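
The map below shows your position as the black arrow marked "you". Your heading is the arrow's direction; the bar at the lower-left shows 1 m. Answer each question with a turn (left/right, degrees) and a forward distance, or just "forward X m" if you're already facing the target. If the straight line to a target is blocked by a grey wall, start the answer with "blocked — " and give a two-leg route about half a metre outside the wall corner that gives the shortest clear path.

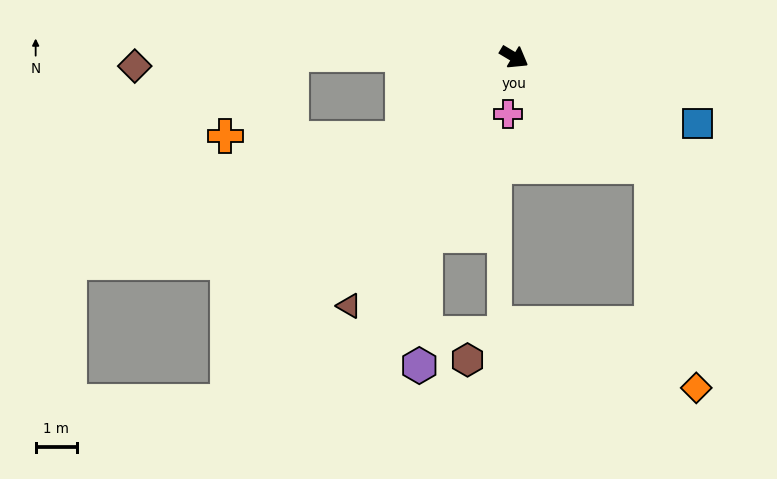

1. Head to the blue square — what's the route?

turn left 11°, forward 4.7 m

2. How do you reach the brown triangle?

turn right 93°, forward 7.2 m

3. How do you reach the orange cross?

blocked — turn right 113°, forward 3.3 m, then turn right 37°, forward 4.3 m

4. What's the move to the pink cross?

turn right 65°, forward 1.4 m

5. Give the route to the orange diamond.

blocked — turn right 8°, forward 4.2 m, then turn right 40°, forward 5.5 m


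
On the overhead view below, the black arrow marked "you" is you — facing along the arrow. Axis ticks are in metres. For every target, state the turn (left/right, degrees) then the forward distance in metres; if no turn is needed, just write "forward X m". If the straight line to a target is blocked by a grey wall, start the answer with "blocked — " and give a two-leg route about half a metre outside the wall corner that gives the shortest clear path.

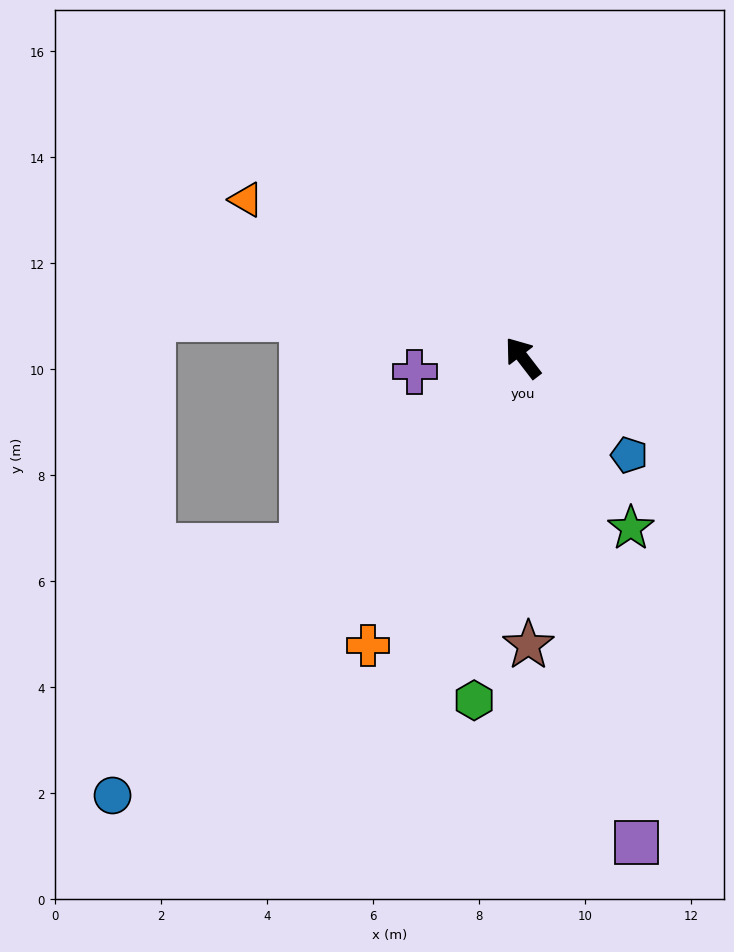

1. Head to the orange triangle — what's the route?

turn left 23°, forward 6.0 m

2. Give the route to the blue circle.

turn left 99°, forward 11.3 m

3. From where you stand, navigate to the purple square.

turn left 156°, forward 9.4 m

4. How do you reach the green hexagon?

turn left 134°, forward 6.5 m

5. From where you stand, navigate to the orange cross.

turn left 114°, forward 6.2 m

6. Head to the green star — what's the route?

turn left 175°, forward 3.8 m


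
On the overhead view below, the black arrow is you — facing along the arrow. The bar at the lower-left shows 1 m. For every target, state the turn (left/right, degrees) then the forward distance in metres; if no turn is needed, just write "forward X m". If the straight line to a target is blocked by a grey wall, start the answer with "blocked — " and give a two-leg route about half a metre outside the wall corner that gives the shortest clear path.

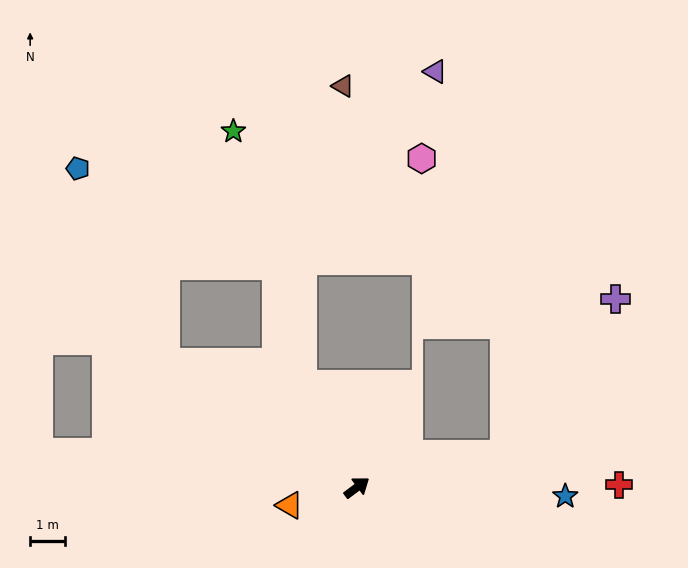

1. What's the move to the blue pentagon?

blocked — turn left 110°, forward 6.6 m, then turn right 32°, forward 6.2 m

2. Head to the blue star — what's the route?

turn right 39°, forward 6.1 m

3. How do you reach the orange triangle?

turn left 158°, forward 2.0 m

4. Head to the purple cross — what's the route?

blocked — turn right 24°, forward 4.4 m, then turn left 42°, forward 5.5 m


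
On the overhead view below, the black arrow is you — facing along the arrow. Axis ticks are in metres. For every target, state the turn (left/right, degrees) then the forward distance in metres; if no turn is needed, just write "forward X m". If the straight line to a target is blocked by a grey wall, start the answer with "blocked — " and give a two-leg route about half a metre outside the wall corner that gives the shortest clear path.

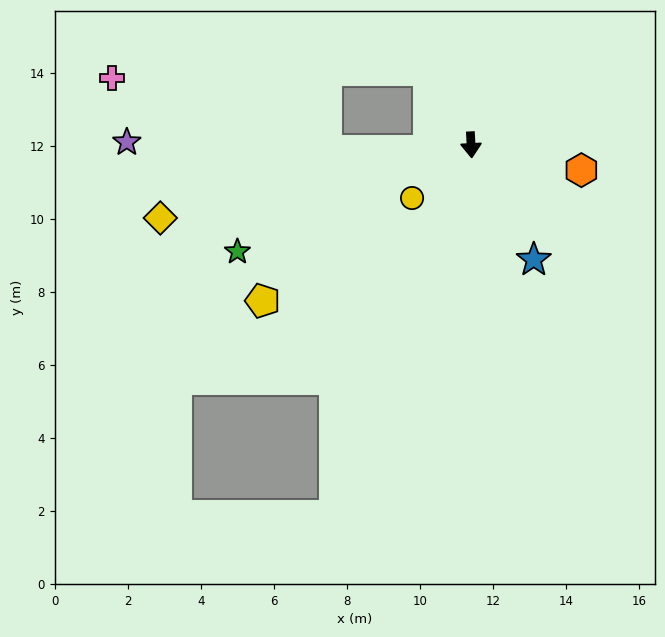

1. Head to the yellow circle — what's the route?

turn right 51°, forward 2.2 m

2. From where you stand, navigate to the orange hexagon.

turn left 74°, forward 3.1 m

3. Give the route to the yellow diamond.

turn right 80°, forward 8.7 m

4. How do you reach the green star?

turn right 68°, forward 7.0 m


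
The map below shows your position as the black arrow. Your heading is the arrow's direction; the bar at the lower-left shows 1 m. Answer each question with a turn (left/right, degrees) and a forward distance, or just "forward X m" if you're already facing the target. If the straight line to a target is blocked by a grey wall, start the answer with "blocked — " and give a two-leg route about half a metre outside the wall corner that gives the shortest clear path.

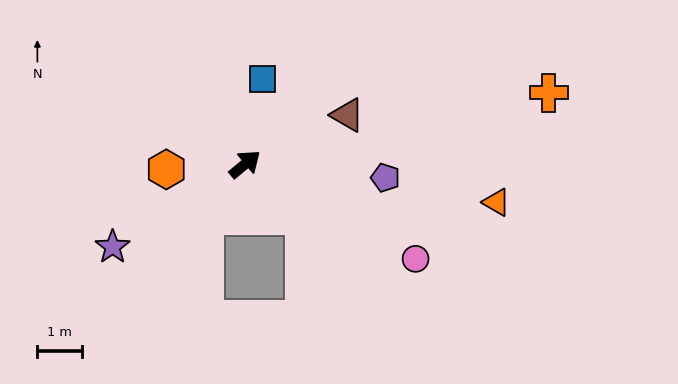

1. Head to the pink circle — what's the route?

turn right 69°, forward 4.3 m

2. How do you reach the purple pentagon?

turn right 45°, forward 3.1 m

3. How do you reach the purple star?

turn left 172°, forward 3.5 m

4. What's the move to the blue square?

turn left 39°, forward 1.9 m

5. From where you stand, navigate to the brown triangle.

turn right 14°, forward 2.5 m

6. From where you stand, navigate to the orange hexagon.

turn left 144°, forward 1.8 m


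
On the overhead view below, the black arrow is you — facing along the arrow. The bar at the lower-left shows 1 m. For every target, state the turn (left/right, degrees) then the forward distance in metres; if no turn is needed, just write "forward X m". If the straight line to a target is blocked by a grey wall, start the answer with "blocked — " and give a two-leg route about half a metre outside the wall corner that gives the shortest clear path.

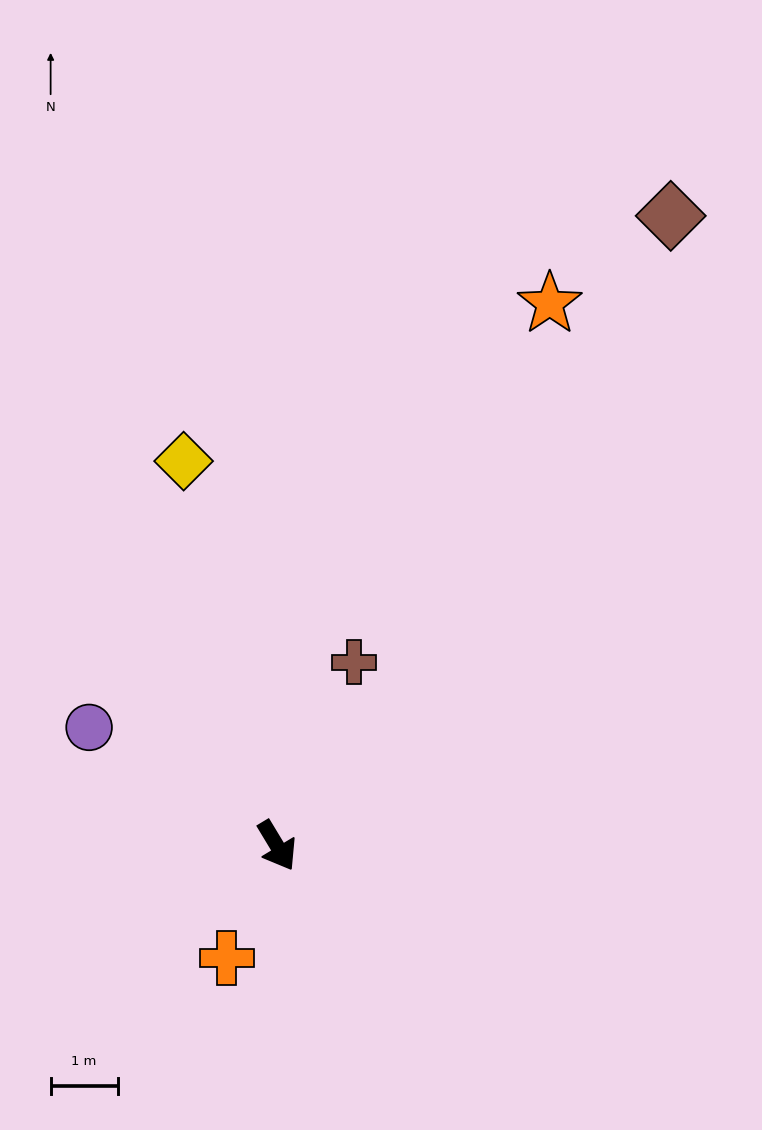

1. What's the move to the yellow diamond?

turn left 163°, forward 5.9 m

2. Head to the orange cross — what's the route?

turn right 55°, forward 1.8 m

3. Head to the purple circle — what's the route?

turn right 153°, forward 3.3 m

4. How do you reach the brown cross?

turn left 126°, forward 3.0 m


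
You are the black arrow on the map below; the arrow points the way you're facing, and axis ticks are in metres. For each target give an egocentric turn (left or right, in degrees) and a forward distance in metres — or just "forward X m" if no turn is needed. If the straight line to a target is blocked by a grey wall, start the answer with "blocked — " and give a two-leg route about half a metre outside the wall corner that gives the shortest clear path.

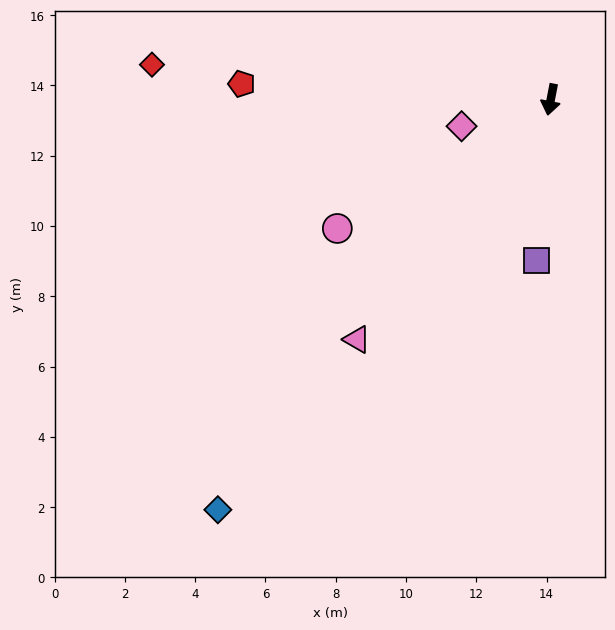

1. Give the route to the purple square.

turn left 6°, forward 4.6 m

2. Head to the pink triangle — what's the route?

turn right 28°, forward 8.8 m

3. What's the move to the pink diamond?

turn right 62°, forward 2.6 m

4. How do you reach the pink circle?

turn right 48°, forward 7.1 m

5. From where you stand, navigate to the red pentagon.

turn right 82°, forward 8.8 m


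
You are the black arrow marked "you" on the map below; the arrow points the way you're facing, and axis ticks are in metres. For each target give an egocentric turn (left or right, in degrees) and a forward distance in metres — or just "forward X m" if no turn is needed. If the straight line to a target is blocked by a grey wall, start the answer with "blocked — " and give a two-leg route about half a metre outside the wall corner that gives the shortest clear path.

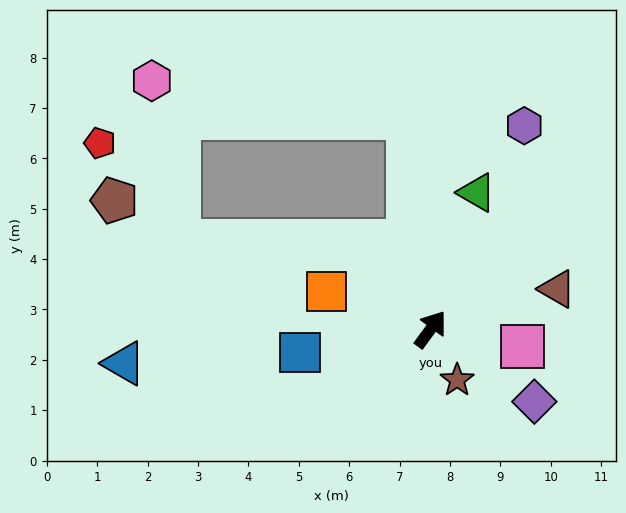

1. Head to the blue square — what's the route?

turn left 136°, forward 2.6 m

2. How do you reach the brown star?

turn right 116°, forward 1.1 m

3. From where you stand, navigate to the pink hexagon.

blocked — turn left 42°, forward 4.2 m, then turn left 76°, forward 5.1 m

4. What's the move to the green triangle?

turn left 18°, forward 2.9 m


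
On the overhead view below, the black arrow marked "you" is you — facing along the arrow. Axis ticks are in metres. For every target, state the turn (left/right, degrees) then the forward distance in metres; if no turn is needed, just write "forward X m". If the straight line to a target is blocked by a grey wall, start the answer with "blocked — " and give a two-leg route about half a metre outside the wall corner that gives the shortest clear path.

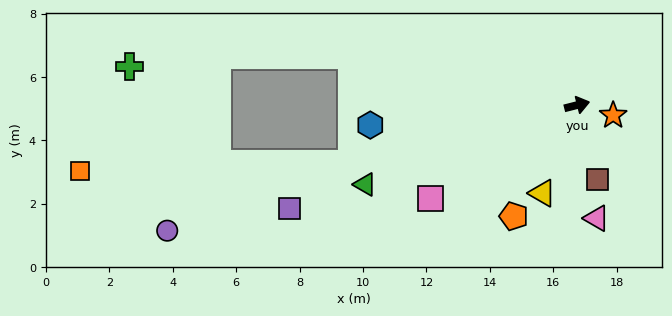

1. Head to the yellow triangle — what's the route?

turn right 126°, forward 3.0 m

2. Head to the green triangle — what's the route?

turn right 174°, forward 7.1 m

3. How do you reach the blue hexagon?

turn left 171°, forward 6.6 m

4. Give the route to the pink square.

turn right 162°, forward 5.5 m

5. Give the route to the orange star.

turn right 30°, forward 1.2 m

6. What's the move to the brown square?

turn right 89°, forward 2.4 m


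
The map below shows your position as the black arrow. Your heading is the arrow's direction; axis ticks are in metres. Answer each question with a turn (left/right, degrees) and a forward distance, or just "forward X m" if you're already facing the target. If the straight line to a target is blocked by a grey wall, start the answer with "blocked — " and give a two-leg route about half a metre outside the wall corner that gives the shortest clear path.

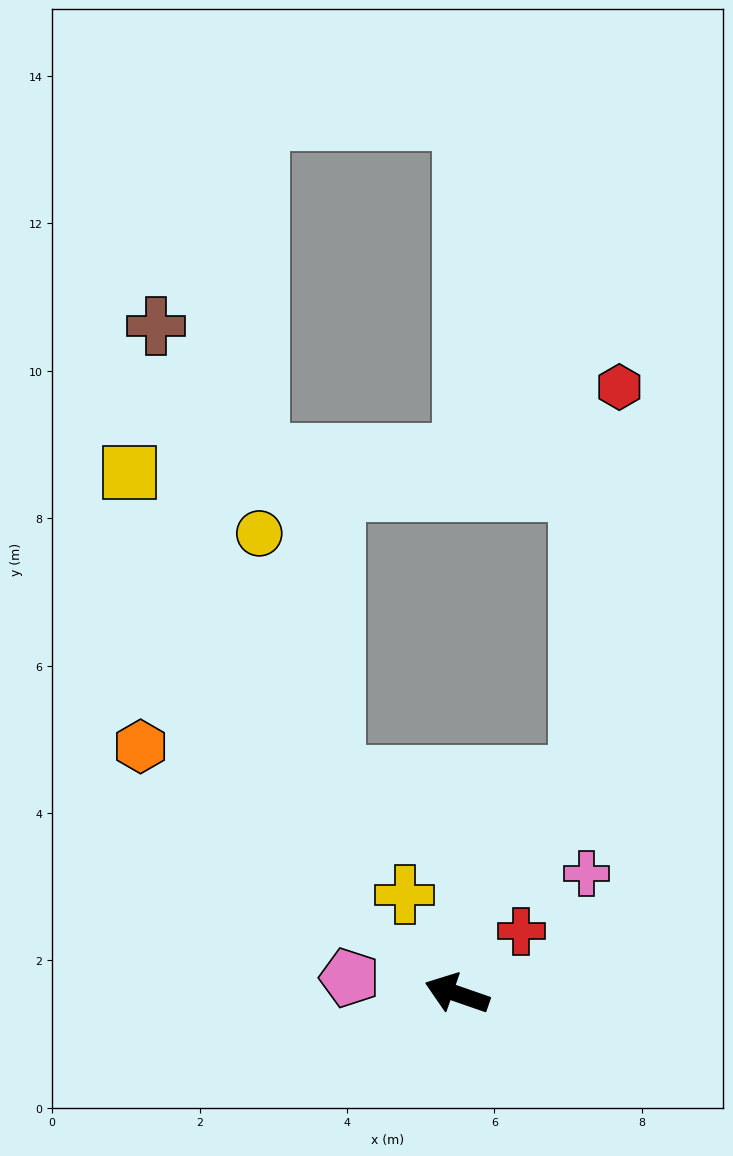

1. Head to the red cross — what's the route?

turn right 117°, forward 1.2 m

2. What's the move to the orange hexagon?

turn right 19°, forward 5.5 m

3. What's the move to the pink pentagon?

turn left 11°, forward 1.5 m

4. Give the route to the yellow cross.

turn right 43°, forward 1.5 m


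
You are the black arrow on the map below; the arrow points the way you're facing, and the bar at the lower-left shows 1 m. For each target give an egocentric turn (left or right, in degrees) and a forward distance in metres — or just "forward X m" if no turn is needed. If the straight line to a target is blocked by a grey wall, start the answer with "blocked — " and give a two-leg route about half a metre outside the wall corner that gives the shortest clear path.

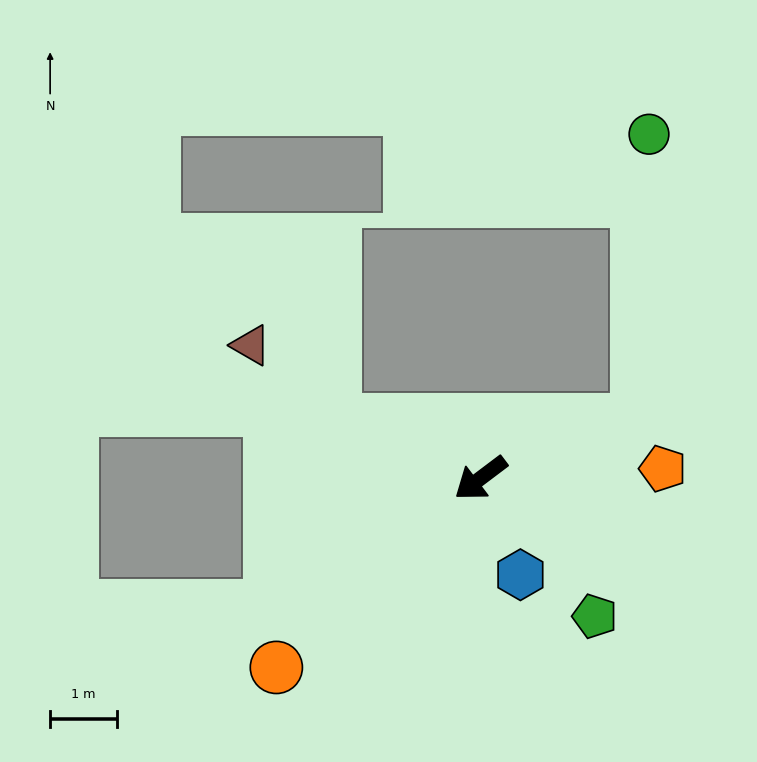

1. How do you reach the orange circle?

turn left 6°, forward 4.2 m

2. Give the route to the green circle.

blocked — turn left 162°, forward 2.5 m, then turn left 69°, forward 4.3 m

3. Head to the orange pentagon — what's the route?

turn left 146°, forward 2.7 m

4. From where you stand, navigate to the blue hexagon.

turn left 75°, forward 1.6 m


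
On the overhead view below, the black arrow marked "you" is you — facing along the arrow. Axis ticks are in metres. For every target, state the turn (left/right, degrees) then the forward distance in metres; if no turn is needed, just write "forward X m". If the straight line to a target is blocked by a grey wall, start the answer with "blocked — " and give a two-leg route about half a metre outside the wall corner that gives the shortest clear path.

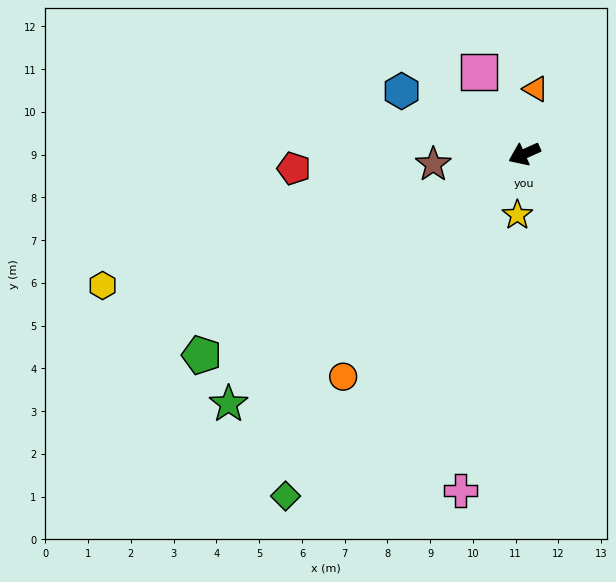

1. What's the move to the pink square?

turn right 85°, forward 2.2 m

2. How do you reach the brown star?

turn right 18°, forward 2.1 m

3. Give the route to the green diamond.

turn left 31°, forward 9.8 m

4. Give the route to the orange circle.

turn left 27°, forward 6.7 m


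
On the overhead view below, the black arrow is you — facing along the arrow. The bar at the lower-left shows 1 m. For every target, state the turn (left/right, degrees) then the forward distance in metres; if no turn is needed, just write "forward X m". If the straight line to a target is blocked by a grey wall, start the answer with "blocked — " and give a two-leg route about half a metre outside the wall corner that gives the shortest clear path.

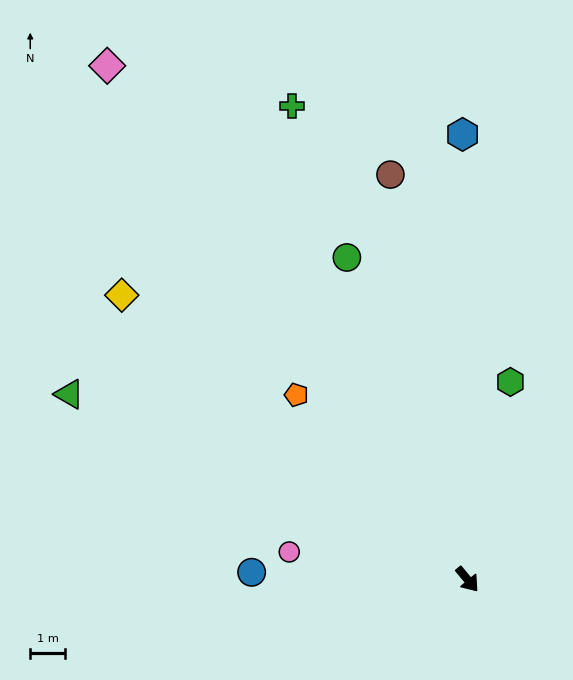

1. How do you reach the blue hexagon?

turn left 141°, forward 12.6 m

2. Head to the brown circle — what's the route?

turn left 151°, forward 11.7 m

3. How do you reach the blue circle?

turn right 132°, forward 6.1 m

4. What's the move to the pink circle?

turn right 138°, forward 5.1 m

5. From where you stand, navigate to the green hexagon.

turn left 128°, forward 5.7 m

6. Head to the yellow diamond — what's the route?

turn right 169°, forward 12.7 m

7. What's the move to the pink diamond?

turn left 175°, forward 17.8 m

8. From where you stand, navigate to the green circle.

turn left 161°, forward 9.8 m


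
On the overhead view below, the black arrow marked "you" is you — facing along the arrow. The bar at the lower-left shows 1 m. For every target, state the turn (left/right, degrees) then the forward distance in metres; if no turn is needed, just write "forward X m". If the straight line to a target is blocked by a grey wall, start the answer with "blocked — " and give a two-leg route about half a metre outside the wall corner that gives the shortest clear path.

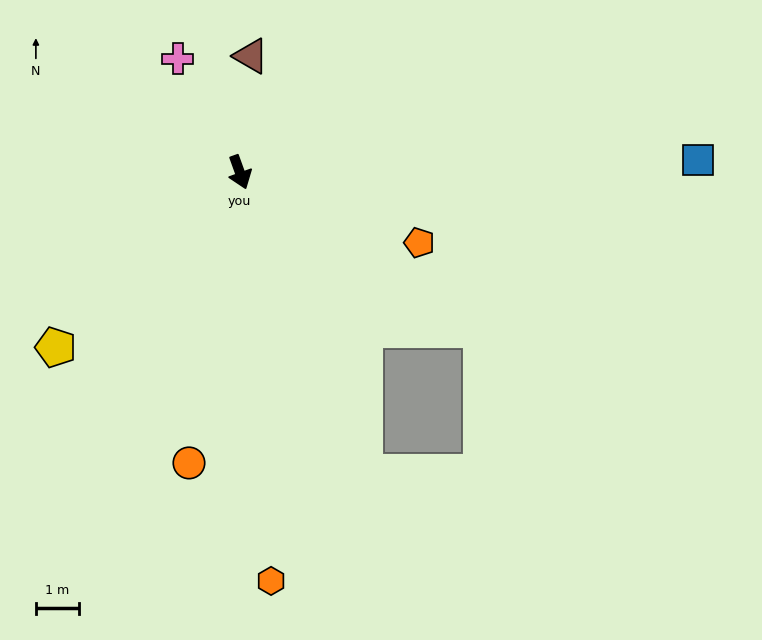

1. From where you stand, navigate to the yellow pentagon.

turn right 66°, forward 5.9 m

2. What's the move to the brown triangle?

turn left 155°, forward 2.7 m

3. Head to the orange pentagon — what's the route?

turn left 49°, forward 4.5 m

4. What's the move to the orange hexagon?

turn right 15°, forward 9.5 m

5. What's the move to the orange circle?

turn right 30°, forward 6.9 m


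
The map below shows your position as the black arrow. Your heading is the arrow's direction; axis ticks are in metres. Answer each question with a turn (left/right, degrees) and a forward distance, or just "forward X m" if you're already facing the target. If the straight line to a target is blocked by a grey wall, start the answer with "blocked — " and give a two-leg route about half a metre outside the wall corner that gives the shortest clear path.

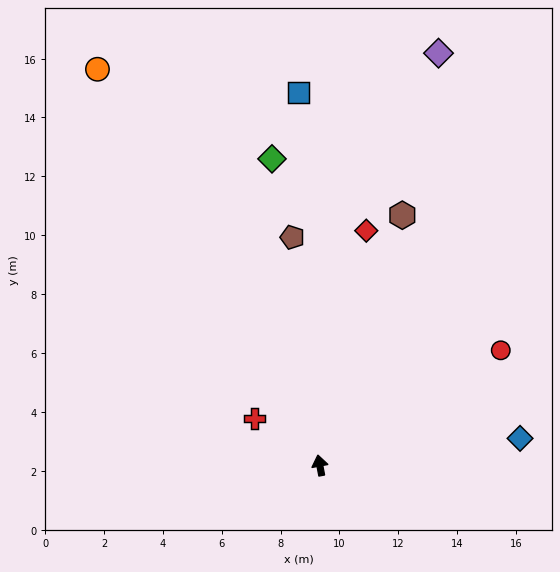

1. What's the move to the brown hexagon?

turn right 29°, forward 8.9 m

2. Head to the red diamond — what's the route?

turn right 22°, forward 8.1 m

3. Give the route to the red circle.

turn right 68°, forward 7.3 m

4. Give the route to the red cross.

turn left 44°, forward 2.7 m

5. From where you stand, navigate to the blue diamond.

turn right 93°, forward 6.9 m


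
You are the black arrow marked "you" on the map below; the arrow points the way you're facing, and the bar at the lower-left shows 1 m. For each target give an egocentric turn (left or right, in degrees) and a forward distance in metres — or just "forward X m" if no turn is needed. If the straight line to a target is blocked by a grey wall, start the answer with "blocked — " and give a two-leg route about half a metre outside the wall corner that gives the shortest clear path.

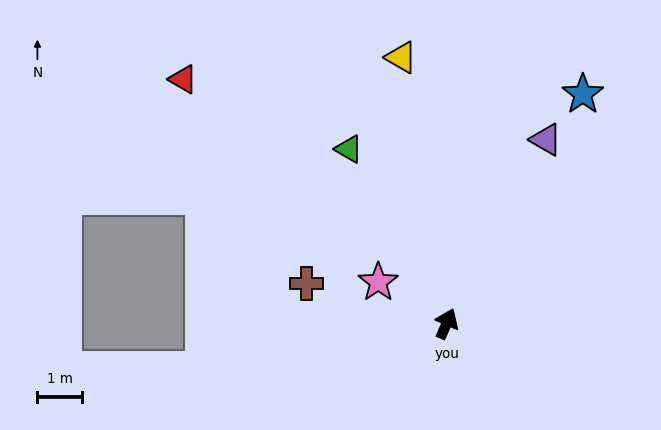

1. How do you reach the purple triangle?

turn right 5°, forward 4.7 m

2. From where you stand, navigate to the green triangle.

turn left 53°, forward 4.5 m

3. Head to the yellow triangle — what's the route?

turn left 33°, forward 6.1 m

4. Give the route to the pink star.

turn left 82°, forward 1.8 m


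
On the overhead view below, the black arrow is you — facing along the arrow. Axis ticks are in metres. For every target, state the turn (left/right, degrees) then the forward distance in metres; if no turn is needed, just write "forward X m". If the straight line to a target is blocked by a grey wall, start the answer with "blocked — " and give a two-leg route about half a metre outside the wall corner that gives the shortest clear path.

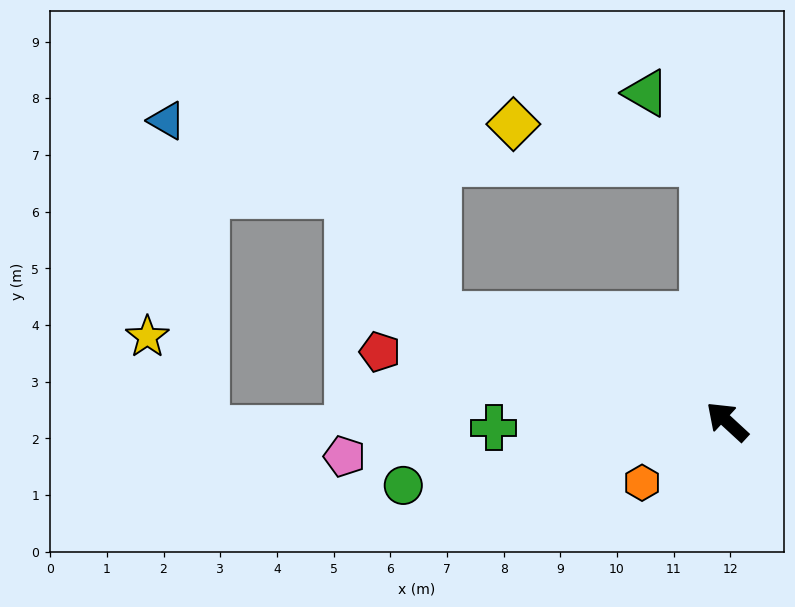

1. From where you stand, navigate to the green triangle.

blocked — turn right 42°, forward 4.6 m, then turn left 34°, forward 1.6 m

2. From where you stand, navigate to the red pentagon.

turn left 31°, forward 6.2 m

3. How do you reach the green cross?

turn left 44°, forward 4.1 m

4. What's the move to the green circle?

turn left 54°, forward 5.8 m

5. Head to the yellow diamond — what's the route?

blocked — turn right 42°, forward 4.6 m, then turn left 73°, forward 3.4 m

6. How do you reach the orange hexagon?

turn left 78°, forward 1.8 m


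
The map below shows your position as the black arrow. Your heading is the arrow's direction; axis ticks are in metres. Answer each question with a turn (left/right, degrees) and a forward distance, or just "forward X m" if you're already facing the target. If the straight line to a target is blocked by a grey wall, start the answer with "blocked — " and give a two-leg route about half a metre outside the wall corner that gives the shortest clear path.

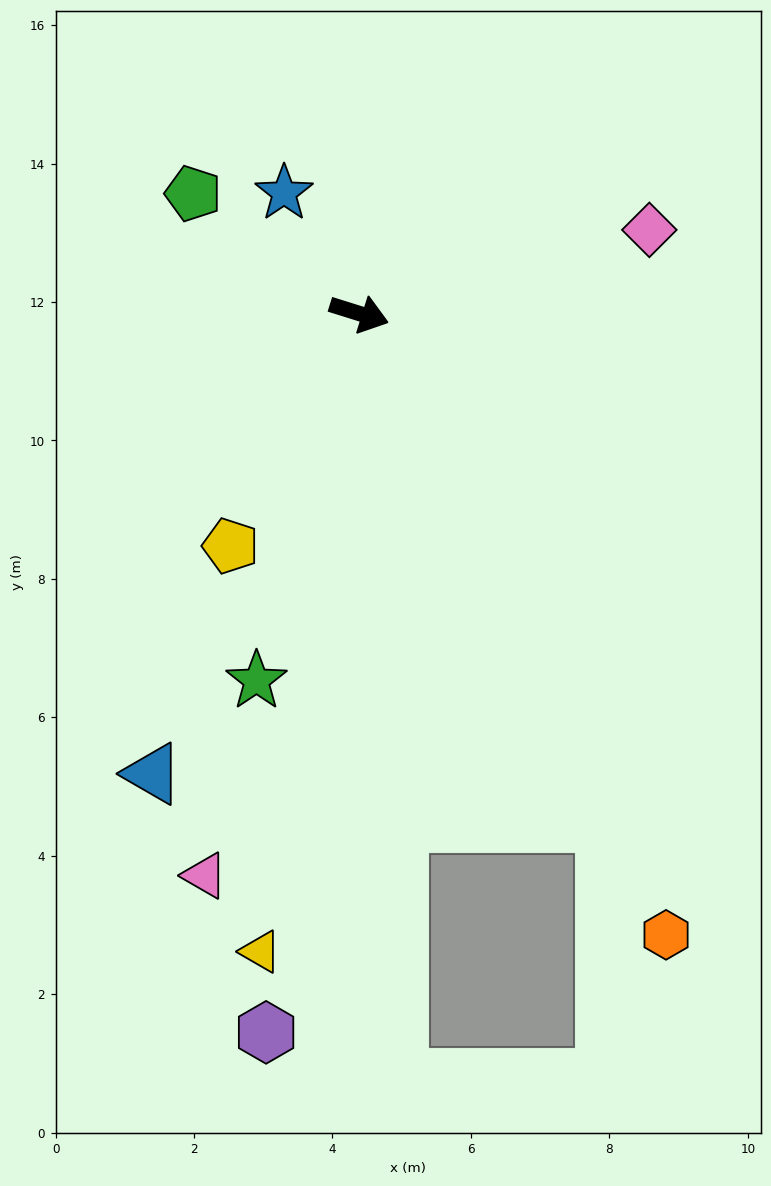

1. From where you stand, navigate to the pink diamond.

turn left 33°, forward 4.4 m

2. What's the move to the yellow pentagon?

turn right 102°, forward 3.8 m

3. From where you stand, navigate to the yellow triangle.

turn right 81°, forward 9.3 m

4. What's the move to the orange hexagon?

turn right 46°, forward 10.0 m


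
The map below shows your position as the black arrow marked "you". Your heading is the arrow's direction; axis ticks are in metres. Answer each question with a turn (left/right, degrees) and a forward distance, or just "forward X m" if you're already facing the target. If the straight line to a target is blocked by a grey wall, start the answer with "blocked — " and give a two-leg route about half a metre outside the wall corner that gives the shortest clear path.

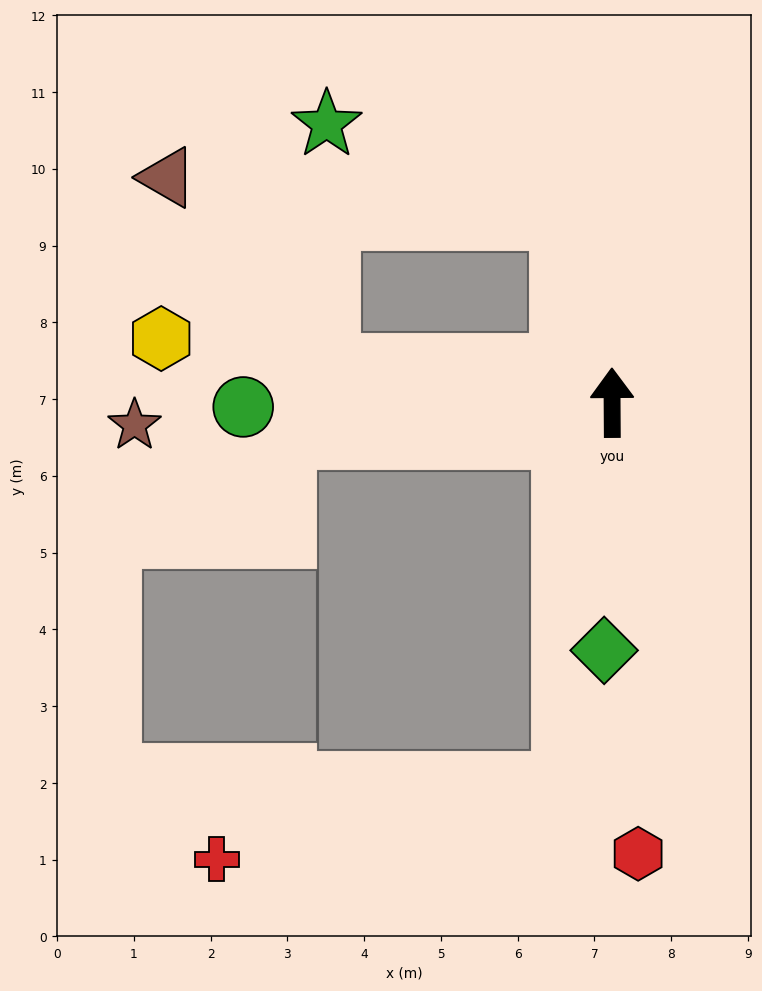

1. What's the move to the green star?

blocked — turn left 15°, forward 2.5 m, then turn left 53°, forward 3.3 m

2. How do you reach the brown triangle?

blocked — turn left 82°, forward 3.7 m, then turn right 42°, forward 3.2 m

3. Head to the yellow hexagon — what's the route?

turn left 82°, forward 5.9 m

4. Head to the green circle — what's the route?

turn left 90°, forward 4.8 m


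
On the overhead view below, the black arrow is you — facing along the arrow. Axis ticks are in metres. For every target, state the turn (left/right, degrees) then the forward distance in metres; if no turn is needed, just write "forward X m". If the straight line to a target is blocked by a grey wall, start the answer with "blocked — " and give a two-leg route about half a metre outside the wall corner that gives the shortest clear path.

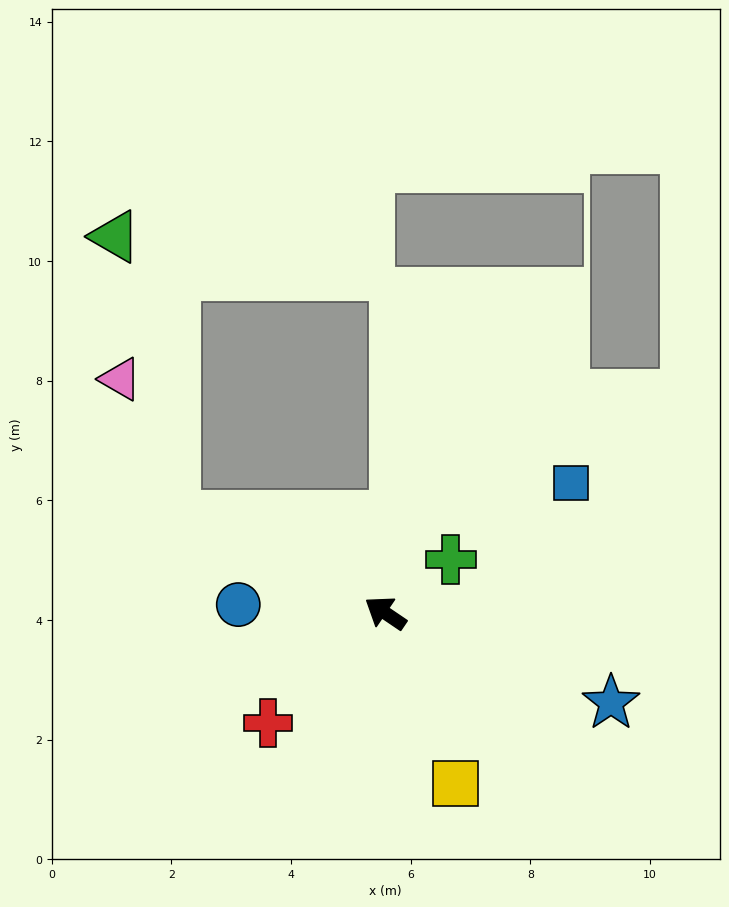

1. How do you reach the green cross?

turn right 107°, forward 1.4 m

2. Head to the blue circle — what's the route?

turn left 31°, forward 2.5 m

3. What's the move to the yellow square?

turn left 146°, forward 3.1 m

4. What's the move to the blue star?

turn right 168°, forward 4.1 m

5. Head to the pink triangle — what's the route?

blocked — turn left 9°, forward 3.9 m, then turn right 43°, forward 2.5 m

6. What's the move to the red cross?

turn left 77°, forward 2.7 m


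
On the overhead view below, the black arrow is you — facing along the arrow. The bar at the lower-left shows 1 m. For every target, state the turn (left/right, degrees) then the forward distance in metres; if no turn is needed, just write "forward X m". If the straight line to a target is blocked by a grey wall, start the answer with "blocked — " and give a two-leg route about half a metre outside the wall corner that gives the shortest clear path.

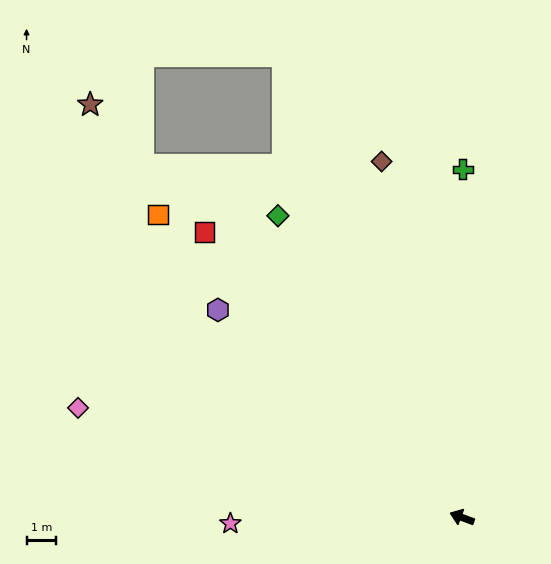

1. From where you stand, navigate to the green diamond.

turn right 38°, forward 12.0 m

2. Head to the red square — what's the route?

turn right 28°, forward 13.1 m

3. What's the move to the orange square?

turn right 24°, forward 14.6 m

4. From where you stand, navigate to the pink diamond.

turn left 4°, forward 13.6 m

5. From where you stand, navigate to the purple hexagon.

turn right 20°, forward 10.9 m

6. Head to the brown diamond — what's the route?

turn right 57°, forward 12.4 m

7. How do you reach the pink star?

turn left 22°, forward 7.9 m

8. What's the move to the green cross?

turn right 70°, forward 11.9 m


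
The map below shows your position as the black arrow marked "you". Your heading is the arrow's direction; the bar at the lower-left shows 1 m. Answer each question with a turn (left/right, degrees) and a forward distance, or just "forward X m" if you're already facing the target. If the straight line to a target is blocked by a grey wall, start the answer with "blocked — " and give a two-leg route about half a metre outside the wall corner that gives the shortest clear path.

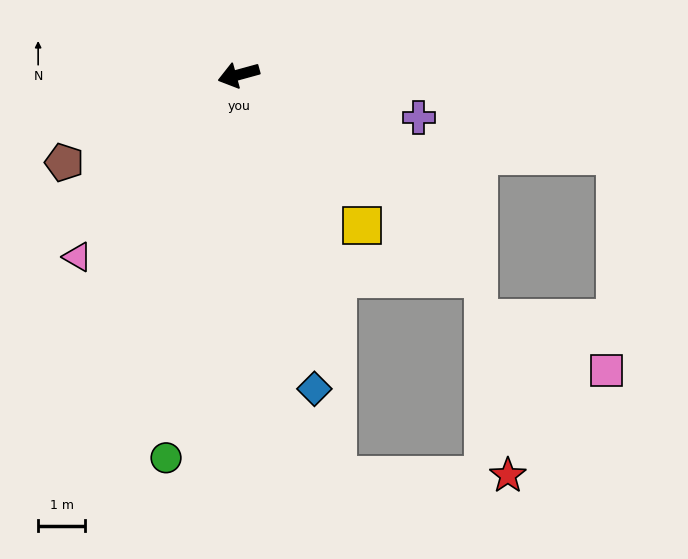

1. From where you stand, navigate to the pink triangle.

turn left 33°, forward 5.2 m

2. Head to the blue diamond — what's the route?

turn left 88°, forward 6.9 m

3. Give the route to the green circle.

turn left 64°, forward 8.3 m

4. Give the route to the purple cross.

turn left 151°, forward 3.9 m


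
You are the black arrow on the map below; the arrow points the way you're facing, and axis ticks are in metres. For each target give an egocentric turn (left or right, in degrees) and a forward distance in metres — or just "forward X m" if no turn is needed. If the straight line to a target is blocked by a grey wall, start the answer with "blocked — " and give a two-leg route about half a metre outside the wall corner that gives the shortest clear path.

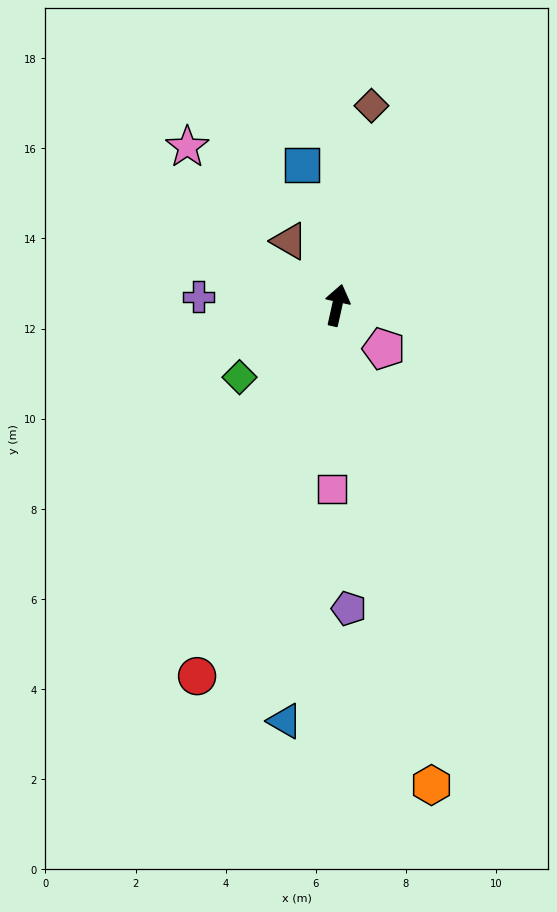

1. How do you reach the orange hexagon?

turn right 156°, forward 10.9 m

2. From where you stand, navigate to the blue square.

turn left 27°, forward 3.2 m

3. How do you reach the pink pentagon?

turn right 120°, forward 1.4 m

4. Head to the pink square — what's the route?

turn right 169°, forward 4.1 m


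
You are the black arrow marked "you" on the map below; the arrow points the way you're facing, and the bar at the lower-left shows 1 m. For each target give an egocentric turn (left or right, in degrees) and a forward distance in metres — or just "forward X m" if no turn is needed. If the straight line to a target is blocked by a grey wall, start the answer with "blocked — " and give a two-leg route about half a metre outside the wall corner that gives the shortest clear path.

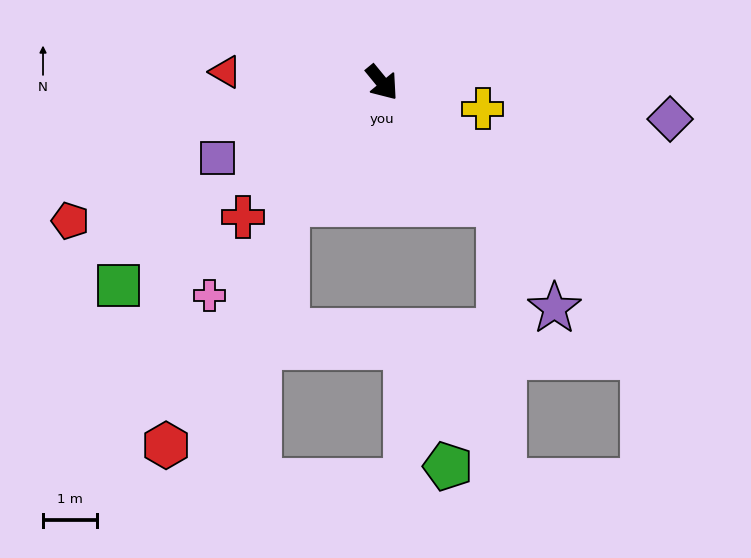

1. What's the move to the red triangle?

turn right 133°, forward 2.9 m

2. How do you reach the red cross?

turn right 85°, forward 3.6 m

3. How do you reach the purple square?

turn right 105°, forward 3.4 m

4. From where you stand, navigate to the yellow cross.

turn left 36°, forward 1.9 m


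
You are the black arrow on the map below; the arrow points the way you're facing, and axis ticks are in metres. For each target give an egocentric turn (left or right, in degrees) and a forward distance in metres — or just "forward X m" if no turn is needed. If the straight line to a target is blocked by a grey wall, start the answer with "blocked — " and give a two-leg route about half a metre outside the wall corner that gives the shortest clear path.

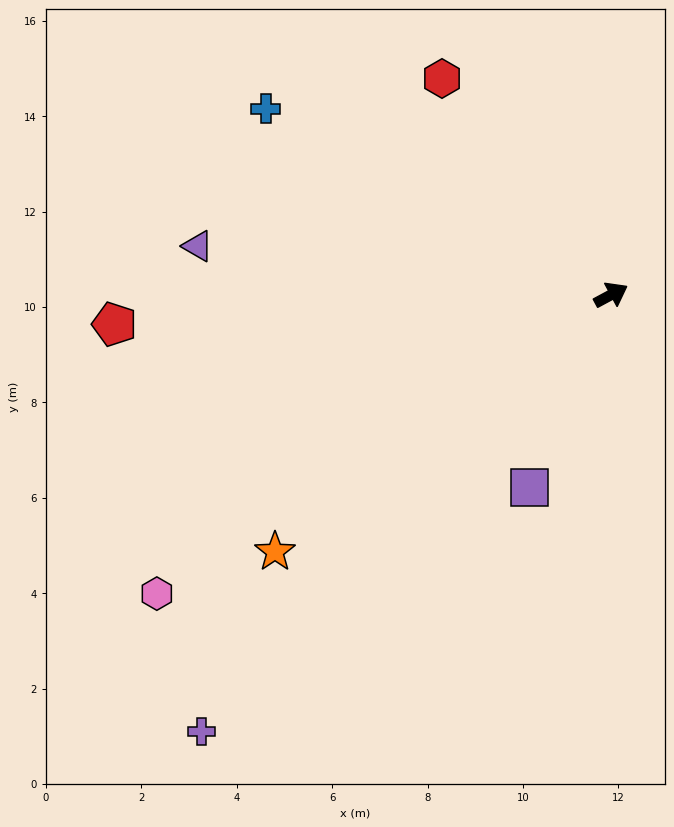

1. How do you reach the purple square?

turn right 141°, forward 4.4 m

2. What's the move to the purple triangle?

turn left 145°, forward 8.7 m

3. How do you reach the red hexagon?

turn left 100°, forward 5.8 m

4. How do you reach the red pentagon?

turn left 155°, forward 10.4 m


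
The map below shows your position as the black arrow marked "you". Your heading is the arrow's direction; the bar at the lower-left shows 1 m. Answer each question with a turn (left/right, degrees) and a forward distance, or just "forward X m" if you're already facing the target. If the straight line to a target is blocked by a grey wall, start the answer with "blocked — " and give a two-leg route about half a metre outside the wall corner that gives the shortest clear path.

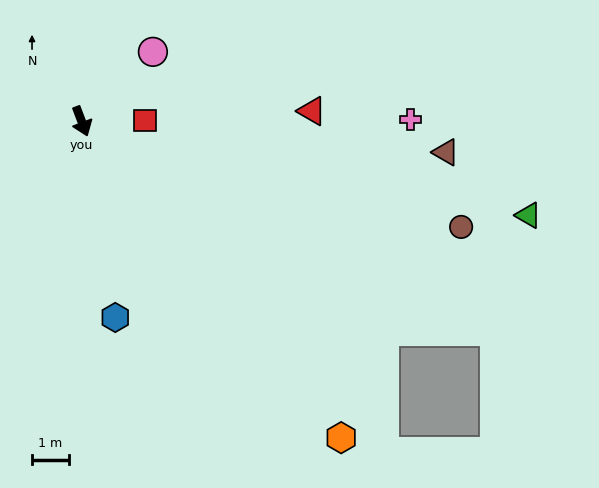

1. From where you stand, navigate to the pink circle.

turn left 113°, forward 2.7 m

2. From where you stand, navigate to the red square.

turn left 70°, forward 1.7 m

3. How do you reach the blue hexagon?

turn right 11°, forward 5.4 m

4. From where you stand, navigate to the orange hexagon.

turn left 19°, forward 11.2 m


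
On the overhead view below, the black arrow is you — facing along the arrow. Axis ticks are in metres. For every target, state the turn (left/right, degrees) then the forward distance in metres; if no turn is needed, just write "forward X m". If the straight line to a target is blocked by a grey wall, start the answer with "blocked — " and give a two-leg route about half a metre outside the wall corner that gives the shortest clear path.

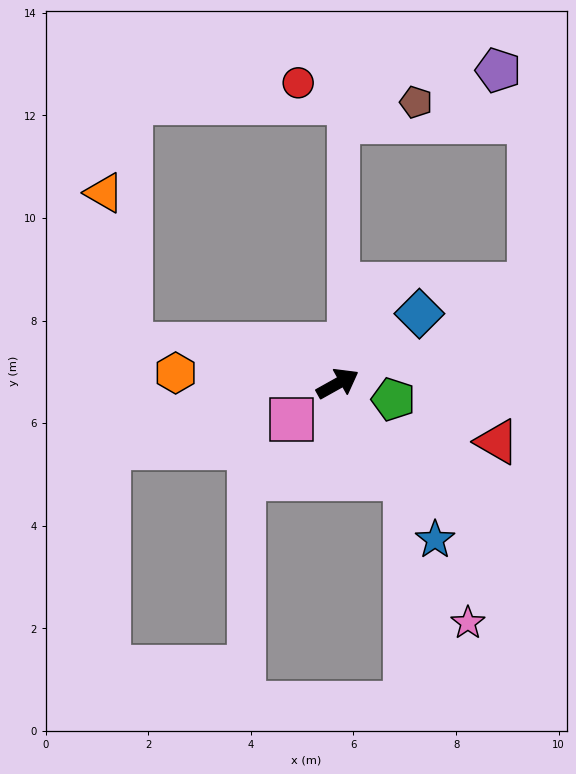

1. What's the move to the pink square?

turn right 172°, forward 1.1 m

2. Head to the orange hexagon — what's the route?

turn left 147°, forward 3.2 m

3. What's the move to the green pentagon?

turn right 45°, forward 1.1 m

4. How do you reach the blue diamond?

turn left 11°, forward 2.1 m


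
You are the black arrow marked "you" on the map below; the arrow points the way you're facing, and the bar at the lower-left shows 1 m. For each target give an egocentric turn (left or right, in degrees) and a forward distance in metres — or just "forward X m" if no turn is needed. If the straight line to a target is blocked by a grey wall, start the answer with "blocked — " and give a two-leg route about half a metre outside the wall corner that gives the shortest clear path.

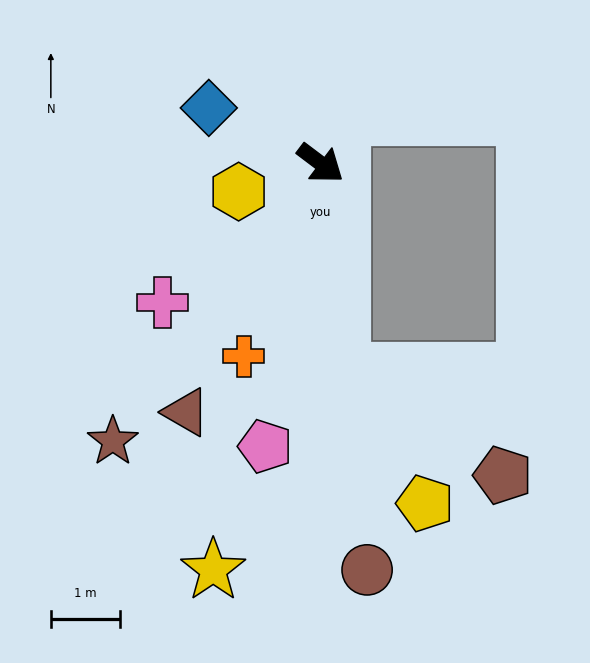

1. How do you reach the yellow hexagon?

turn right 124°, forward 1.3 m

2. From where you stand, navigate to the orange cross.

turn right 75°, forward 3.0 m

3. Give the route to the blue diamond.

turn right 169°, forward 1.8 m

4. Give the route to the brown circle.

turn right 46°, forward 5.9 m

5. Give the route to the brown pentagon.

blocked — turn right 47°, forward 3.0 m, then turn left 52°, forward 2.8 m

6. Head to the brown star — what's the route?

turn right 90°, forward 5.0 m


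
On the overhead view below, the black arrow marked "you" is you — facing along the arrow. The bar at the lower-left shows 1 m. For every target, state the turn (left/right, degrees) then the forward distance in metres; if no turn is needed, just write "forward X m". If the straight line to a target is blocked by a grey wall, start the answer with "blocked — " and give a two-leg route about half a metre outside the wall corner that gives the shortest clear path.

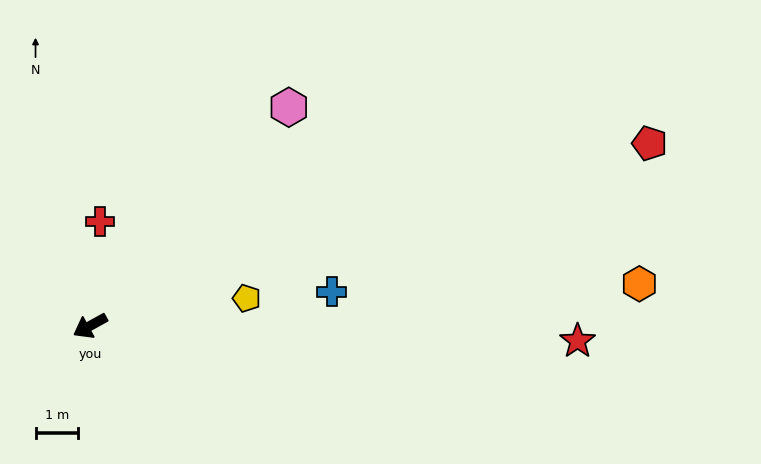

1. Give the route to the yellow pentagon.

turn left 161°, forward 3.8 m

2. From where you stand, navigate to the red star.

turn left 149°, forward 11.5 m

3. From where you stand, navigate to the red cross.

turn right 124°, forward 2.5 m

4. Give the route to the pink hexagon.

turn right 161°, forward 7.0 m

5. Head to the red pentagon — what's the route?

turn left 169°, forward 13.9 m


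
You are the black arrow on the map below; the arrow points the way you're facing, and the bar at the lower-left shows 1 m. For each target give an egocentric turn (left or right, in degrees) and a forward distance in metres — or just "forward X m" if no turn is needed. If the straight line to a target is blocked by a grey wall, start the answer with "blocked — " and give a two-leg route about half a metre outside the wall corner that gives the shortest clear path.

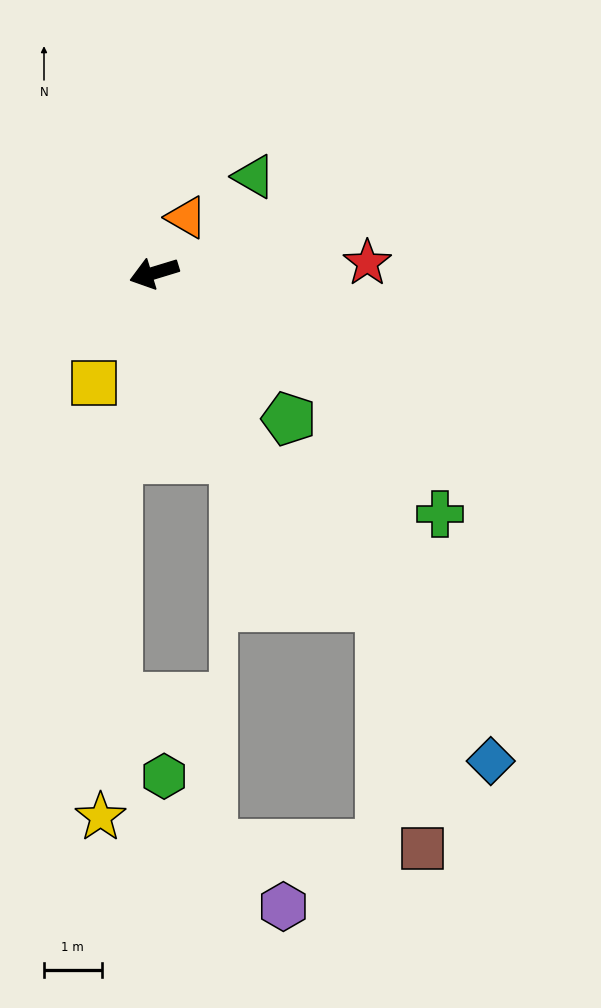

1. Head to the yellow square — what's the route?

turn left 44°, forward 2.2 m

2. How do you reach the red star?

turn left 166°, forward 3.7 m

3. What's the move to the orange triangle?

turn right 137°, forward 1.1 m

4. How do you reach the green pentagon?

turn left 116°, forward 3.4 m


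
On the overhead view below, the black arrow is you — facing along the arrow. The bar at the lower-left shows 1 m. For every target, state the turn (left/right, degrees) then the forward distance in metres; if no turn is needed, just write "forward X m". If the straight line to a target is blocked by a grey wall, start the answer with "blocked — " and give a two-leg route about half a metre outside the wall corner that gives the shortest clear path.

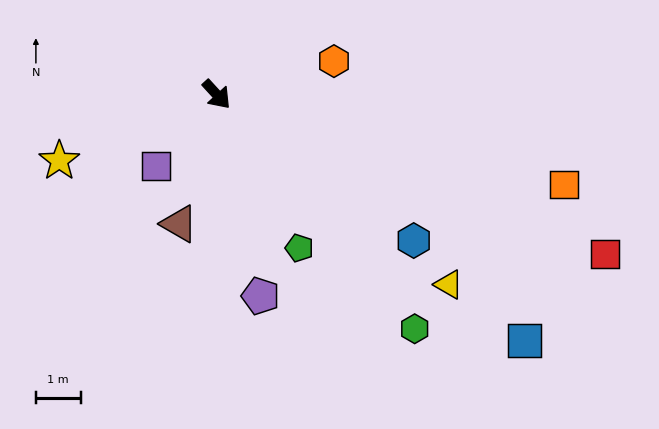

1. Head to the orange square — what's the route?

turn left 33°, forward 8.0 m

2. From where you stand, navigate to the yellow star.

turn right 110°, forward 3.8 m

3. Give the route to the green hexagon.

turn right 2°, forward 6.8 m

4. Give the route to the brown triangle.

turn right 59°, forward 3.0 m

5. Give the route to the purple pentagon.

turn right 30°, forward 4.6 m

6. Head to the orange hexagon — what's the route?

turn left 64°, forward 2.7 m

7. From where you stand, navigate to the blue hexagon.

turn left 11°, forward 5.5 m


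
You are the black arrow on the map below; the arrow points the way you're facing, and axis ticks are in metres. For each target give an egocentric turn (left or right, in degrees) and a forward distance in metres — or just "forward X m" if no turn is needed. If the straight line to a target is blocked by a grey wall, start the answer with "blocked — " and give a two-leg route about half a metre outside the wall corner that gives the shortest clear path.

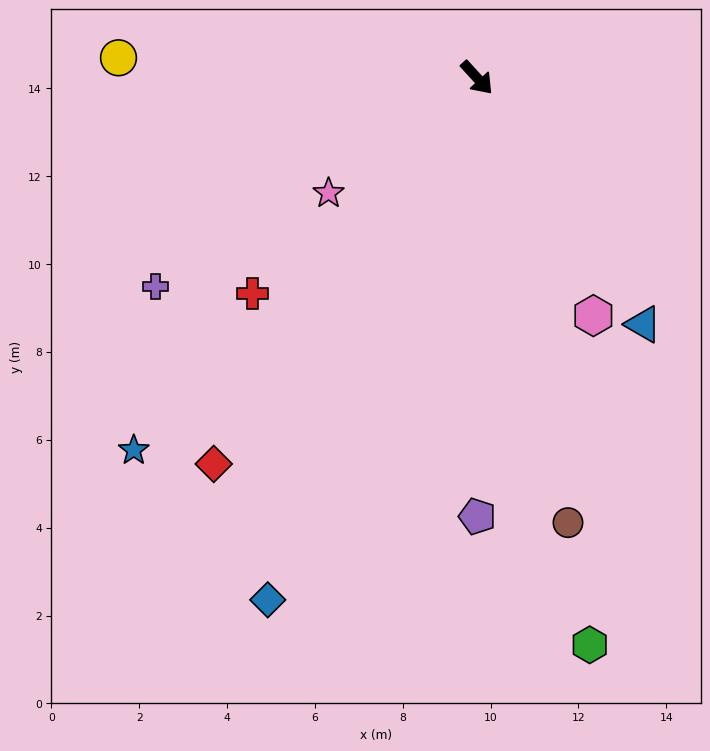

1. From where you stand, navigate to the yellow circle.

turn right 136°, forward 8.2 m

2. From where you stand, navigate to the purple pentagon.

turn right 42°, forward 10.0 m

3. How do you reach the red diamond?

turn right 77°, forward 10.6 m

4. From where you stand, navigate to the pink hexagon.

turn right 16°, forward 6.0 m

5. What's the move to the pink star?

turn right 94°, forward 4.3 m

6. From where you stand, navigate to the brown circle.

turn right 31°, forward 10.3 m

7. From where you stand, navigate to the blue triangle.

turn right 8°, forward 6.8 m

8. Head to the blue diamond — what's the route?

turn right 64°, forward 12.8 m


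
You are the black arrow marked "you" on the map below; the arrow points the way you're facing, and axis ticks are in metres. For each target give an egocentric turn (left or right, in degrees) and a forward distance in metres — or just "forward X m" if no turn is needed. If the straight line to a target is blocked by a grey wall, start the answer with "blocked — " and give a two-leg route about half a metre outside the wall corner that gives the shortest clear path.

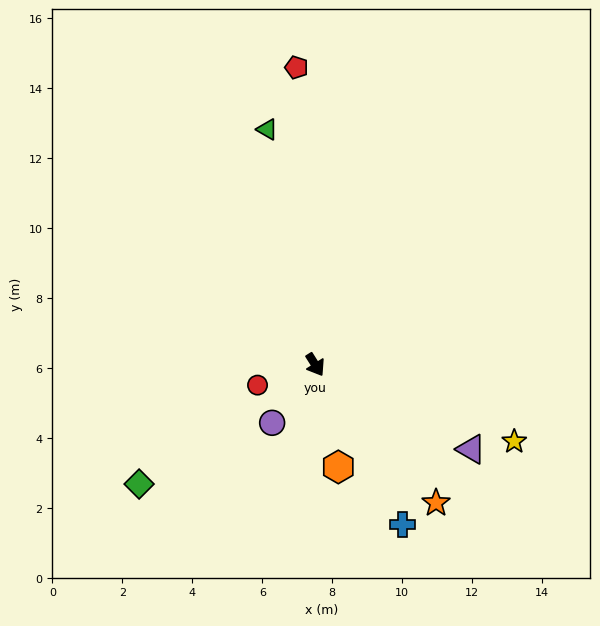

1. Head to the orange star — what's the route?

turn left 9°, forward 5.2 m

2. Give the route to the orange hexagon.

turn right 19°, forward 3.0 m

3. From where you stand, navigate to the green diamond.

turn right 88°, forward 6.1 m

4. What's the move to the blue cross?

turn right 4°, forward 5.2 m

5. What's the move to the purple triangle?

turn left 29°, forward 5.1 m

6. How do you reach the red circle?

turn right 103°, forward 1.7 m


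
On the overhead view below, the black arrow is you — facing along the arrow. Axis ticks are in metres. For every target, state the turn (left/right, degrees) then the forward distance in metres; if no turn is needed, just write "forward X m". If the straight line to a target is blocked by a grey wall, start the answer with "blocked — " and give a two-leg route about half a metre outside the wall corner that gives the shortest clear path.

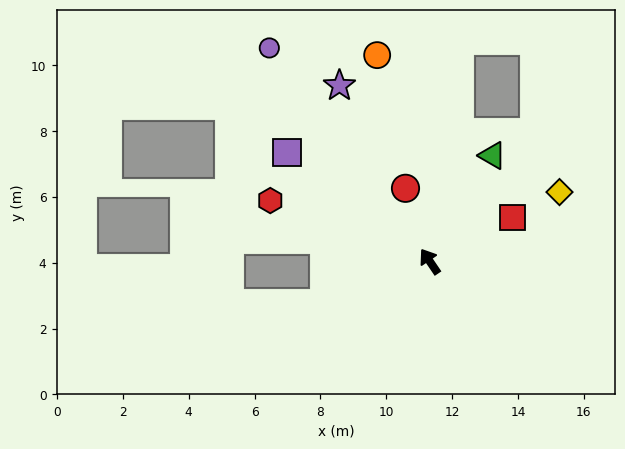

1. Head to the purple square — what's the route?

turn left 19°, forward 5.4 m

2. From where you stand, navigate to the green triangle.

turn right 65°, forward 3.7 m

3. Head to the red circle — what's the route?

turn right 16°, forward 2.3 m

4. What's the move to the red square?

turn right 96°, forward 2.9 m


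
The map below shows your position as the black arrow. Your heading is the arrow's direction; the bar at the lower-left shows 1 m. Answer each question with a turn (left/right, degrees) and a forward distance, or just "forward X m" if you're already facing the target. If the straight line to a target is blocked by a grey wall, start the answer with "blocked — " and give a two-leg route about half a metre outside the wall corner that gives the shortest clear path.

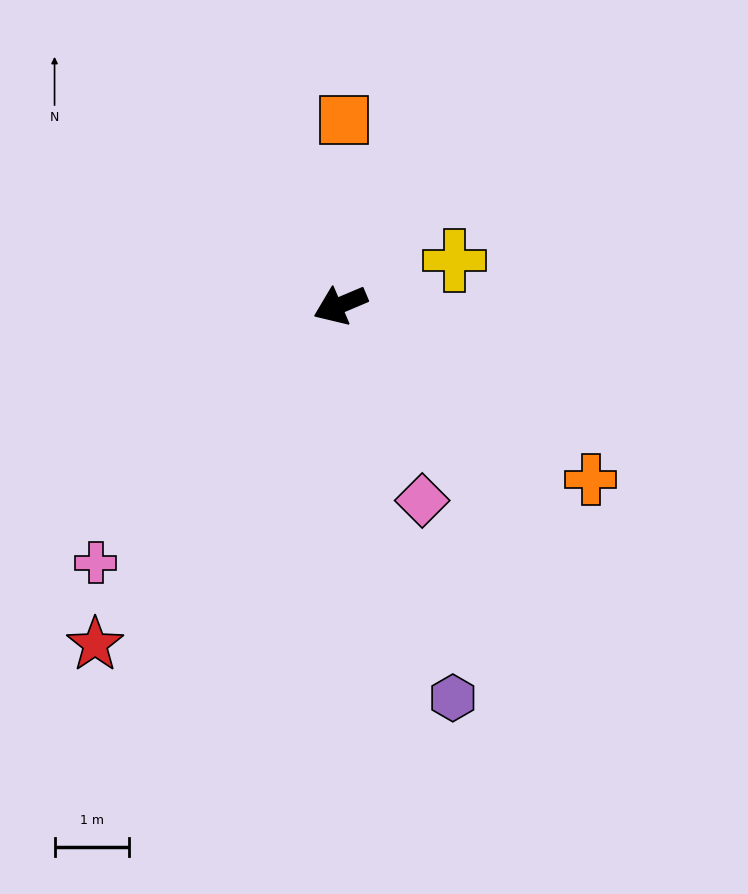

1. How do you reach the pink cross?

turn left 24°, forward 4.8 m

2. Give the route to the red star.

turn left 31°, forward 5.6 m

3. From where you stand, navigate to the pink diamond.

turn left 90°, forward 2.9 m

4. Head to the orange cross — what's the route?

turn left 122°, forward 4.1 m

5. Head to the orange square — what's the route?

turn right 114°, forward 2.5 m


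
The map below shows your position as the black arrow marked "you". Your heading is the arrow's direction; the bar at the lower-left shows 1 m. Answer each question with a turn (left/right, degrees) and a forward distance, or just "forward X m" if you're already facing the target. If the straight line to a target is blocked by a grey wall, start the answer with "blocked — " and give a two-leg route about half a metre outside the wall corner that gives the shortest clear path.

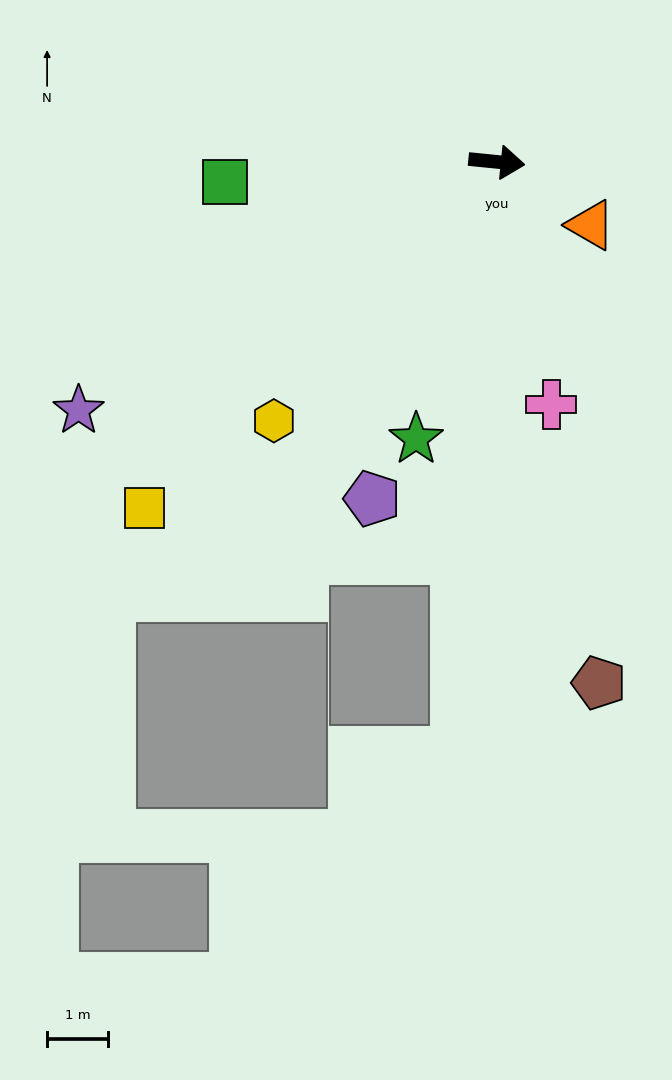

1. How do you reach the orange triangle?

turn right 28°, forward 1.9 m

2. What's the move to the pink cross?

turn right 72°, forward 4.1 m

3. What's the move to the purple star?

turn right 144°, forward 8.0 m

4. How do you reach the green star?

turn right 100°, forward 4.7 m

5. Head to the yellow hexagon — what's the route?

turn right 125°, forward 5.6 m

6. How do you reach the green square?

turn right 170°, forward 4.5 m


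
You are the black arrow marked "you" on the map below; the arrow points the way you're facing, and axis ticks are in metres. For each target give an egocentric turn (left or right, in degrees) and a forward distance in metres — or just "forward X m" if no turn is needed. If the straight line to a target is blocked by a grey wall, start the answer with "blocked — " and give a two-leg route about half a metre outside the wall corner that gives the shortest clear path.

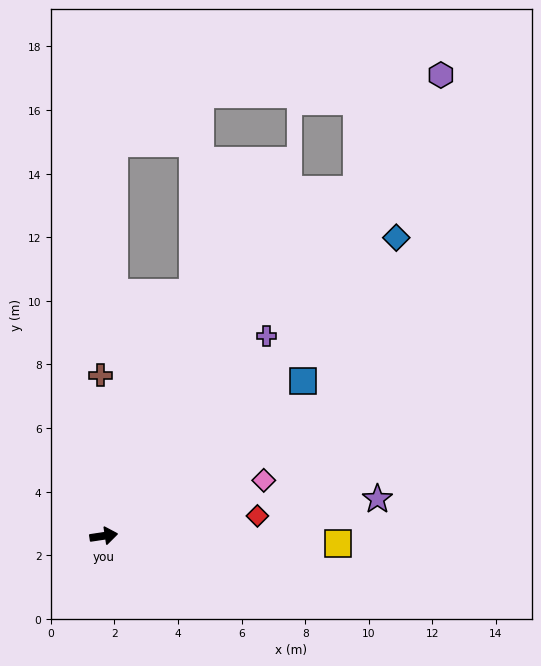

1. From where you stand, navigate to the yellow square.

turn right 10°, forward 7.4 m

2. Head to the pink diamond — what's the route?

turn left 11°, forward 5.3 m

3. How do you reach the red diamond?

forward 4.9 m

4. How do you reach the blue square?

turn left 29°, forward 7.9 m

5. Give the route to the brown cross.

turn left 83°, forward 5.0 m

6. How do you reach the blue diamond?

turn left 37°, forward 13.1 m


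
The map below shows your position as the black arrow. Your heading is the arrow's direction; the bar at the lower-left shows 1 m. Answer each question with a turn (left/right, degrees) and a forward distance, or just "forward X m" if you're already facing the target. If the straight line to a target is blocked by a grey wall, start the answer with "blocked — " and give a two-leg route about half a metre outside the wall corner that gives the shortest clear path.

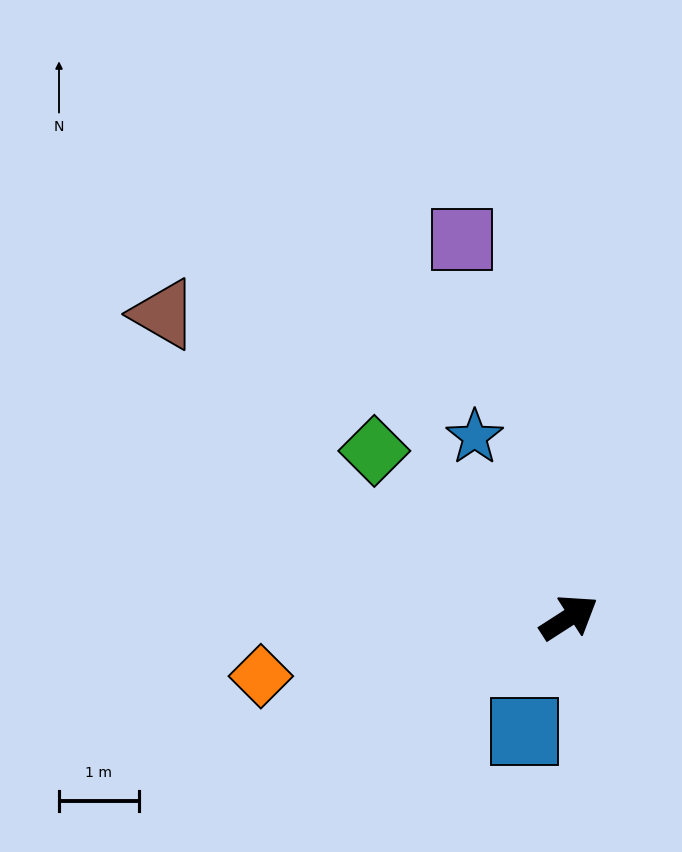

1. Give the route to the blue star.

turn left 85°, forward 2.6 m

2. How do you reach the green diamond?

turn left 107°, forward 3.2 m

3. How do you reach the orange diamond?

turn left 158°, forward 3.9 m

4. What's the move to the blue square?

turn right 144°, forward 1.5 m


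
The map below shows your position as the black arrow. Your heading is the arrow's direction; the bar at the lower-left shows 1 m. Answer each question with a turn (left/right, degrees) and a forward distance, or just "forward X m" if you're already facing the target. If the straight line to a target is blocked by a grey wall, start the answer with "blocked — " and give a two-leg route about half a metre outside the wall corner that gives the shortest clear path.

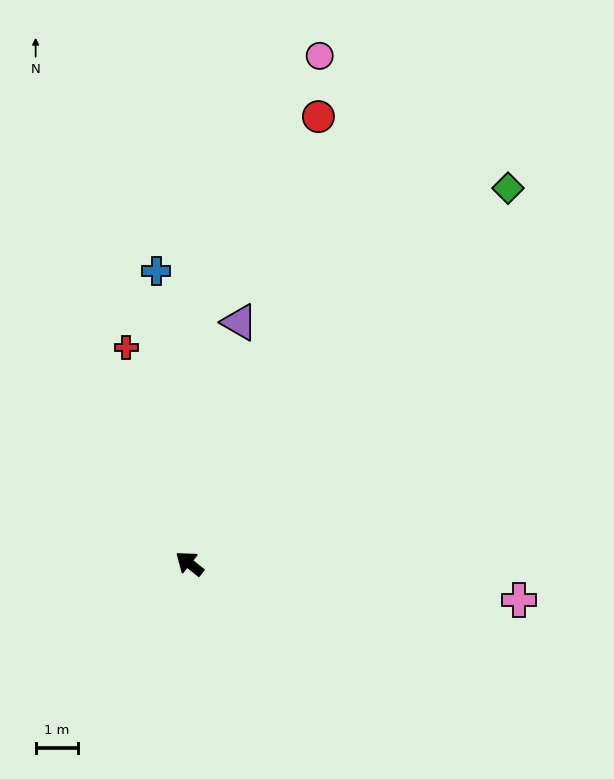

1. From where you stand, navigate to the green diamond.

turn right 92°, forward 11.8 m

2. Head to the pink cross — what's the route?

turn right 148°, forward 7.9 m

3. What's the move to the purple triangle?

turn right 63°, forward 5.9 m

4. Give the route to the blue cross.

turn right 45°, forward 7.0 m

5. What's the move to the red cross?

turn right 35°, forward 5.4 m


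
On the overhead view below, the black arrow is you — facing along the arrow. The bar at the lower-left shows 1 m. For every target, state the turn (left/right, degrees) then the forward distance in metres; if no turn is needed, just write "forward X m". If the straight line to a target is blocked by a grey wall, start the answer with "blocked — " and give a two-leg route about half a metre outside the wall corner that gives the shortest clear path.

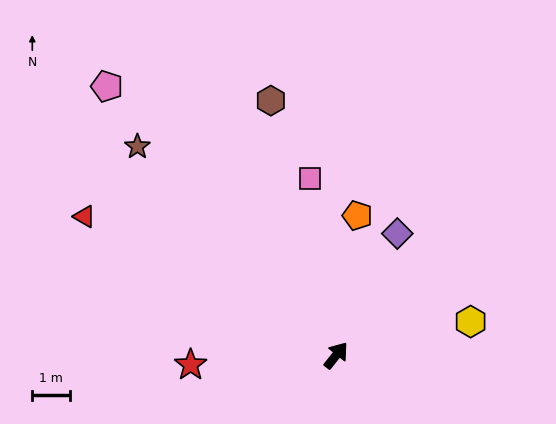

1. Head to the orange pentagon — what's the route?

turn left 30°, forward 3.8 m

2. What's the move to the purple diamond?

turn left 12°, forward 3.7 m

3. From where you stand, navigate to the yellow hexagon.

turn right 37°, forward 3.7 m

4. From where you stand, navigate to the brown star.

turn left 82°, forward 7.7 m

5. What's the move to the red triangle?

turn left 100°, forward 7.7 m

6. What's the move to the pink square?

turn left 47°, forward 4.8 m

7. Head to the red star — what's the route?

turn left 132°, forward 3.9 m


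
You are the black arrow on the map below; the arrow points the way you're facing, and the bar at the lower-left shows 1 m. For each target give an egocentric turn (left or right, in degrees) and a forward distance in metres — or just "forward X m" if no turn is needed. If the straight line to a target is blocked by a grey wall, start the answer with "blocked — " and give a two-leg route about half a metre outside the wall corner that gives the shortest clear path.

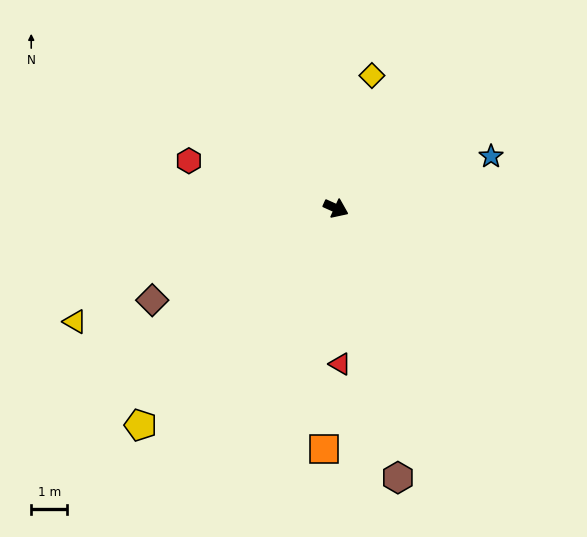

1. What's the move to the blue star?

turn left 43°, forward 4.5 m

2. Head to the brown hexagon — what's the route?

turn right 53°, forward 7.7 m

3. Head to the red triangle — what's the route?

turn right 64°, forward 4.3 m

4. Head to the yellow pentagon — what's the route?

turn right 108°, forward 8.1 m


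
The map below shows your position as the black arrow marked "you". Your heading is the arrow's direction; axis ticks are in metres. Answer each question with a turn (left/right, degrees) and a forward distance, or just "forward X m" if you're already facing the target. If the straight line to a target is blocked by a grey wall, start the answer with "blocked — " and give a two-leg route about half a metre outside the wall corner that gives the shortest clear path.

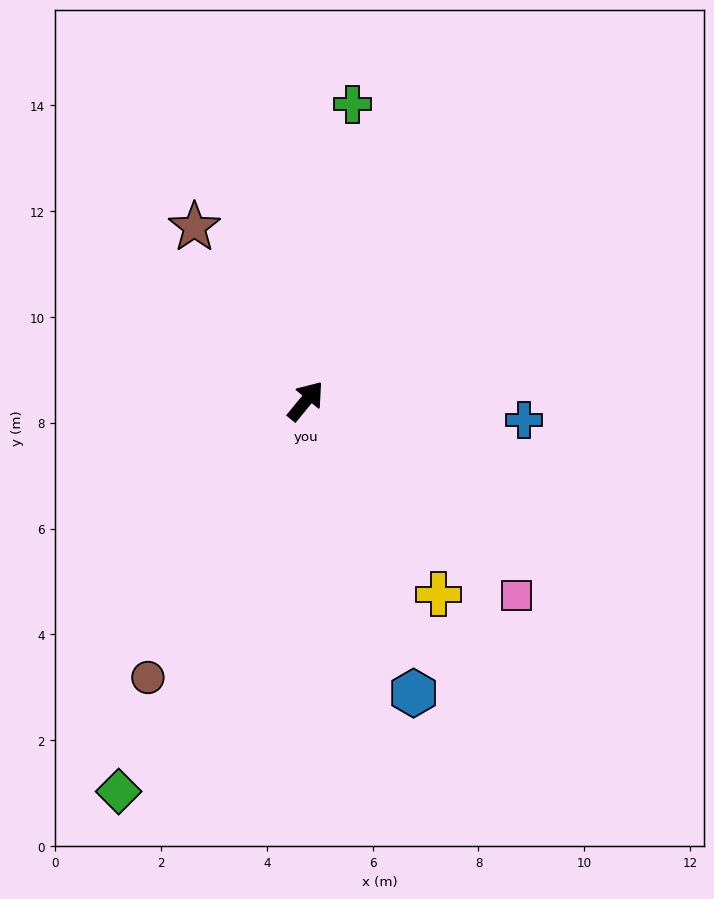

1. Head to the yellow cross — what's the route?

turn right 106°, forward 4.4 m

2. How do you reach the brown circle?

turn right 170°, forward 6.0 m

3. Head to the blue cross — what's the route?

turn right 56°, forward 4.1 m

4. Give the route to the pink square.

turn right 93°, forward 5.4 m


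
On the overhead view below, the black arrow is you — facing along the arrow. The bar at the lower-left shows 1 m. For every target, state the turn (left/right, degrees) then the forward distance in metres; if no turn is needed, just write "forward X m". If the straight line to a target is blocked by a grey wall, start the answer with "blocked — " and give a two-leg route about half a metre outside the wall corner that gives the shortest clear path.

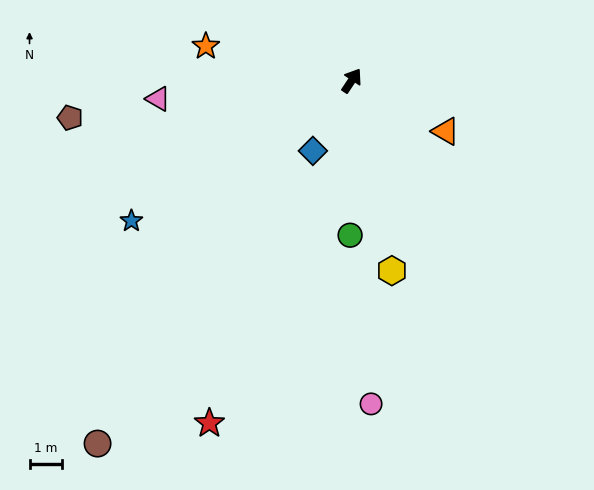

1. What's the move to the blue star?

turn left 156°, forward 7.9 m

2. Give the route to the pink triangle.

turn left 129°, forward 5.9 m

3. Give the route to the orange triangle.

turn right 85°, forward 3.2 m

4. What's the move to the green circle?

turn right 147°, forward 4.7 m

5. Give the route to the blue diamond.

turn right 175°, forward 2.4 m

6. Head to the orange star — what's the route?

turn left 110°, forward 4.5 m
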